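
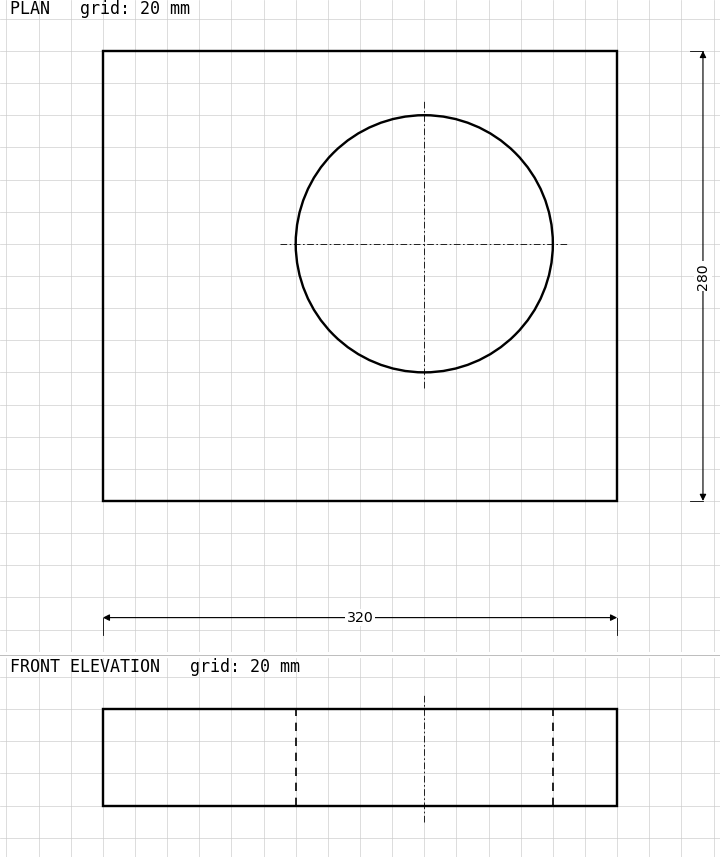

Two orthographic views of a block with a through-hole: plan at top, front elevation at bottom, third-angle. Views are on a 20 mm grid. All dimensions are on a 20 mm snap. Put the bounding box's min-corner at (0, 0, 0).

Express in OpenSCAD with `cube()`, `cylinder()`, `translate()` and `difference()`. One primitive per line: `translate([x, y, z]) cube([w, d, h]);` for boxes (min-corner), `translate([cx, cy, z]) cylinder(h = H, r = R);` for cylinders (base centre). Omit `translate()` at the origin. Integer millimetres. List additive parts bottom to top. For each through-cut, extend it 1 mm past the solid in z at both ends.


difference() {
  cube([320, 280, 60]);
  translate([200, 160, -1]) cylinder(h = 62, r = 80);
}


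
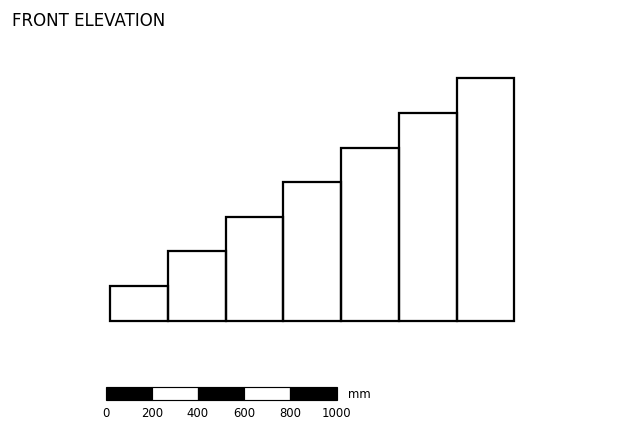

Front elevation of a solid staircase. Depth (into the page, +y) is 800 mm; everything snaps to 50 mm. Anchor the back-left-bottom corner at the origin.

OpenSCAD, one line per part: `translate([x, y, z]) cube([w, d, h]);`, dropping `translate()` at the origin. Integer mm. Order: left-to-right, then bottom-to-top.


cube([250, 800, 150]);
translate([250, 0, 0]) cube([250, 800, 300]);
translate([500, 0, 0]) cube([250, 800, 450]);
translate([750, 0, 0]) cube([250, 800, 600]);
translate([1000, 0, 0]) cube([250, 800, 750]);
translate([1250, 0, 0]) cube([250, 800, 900]);
translate([1500, 0, 0]) cube([250, 800, 1050]);


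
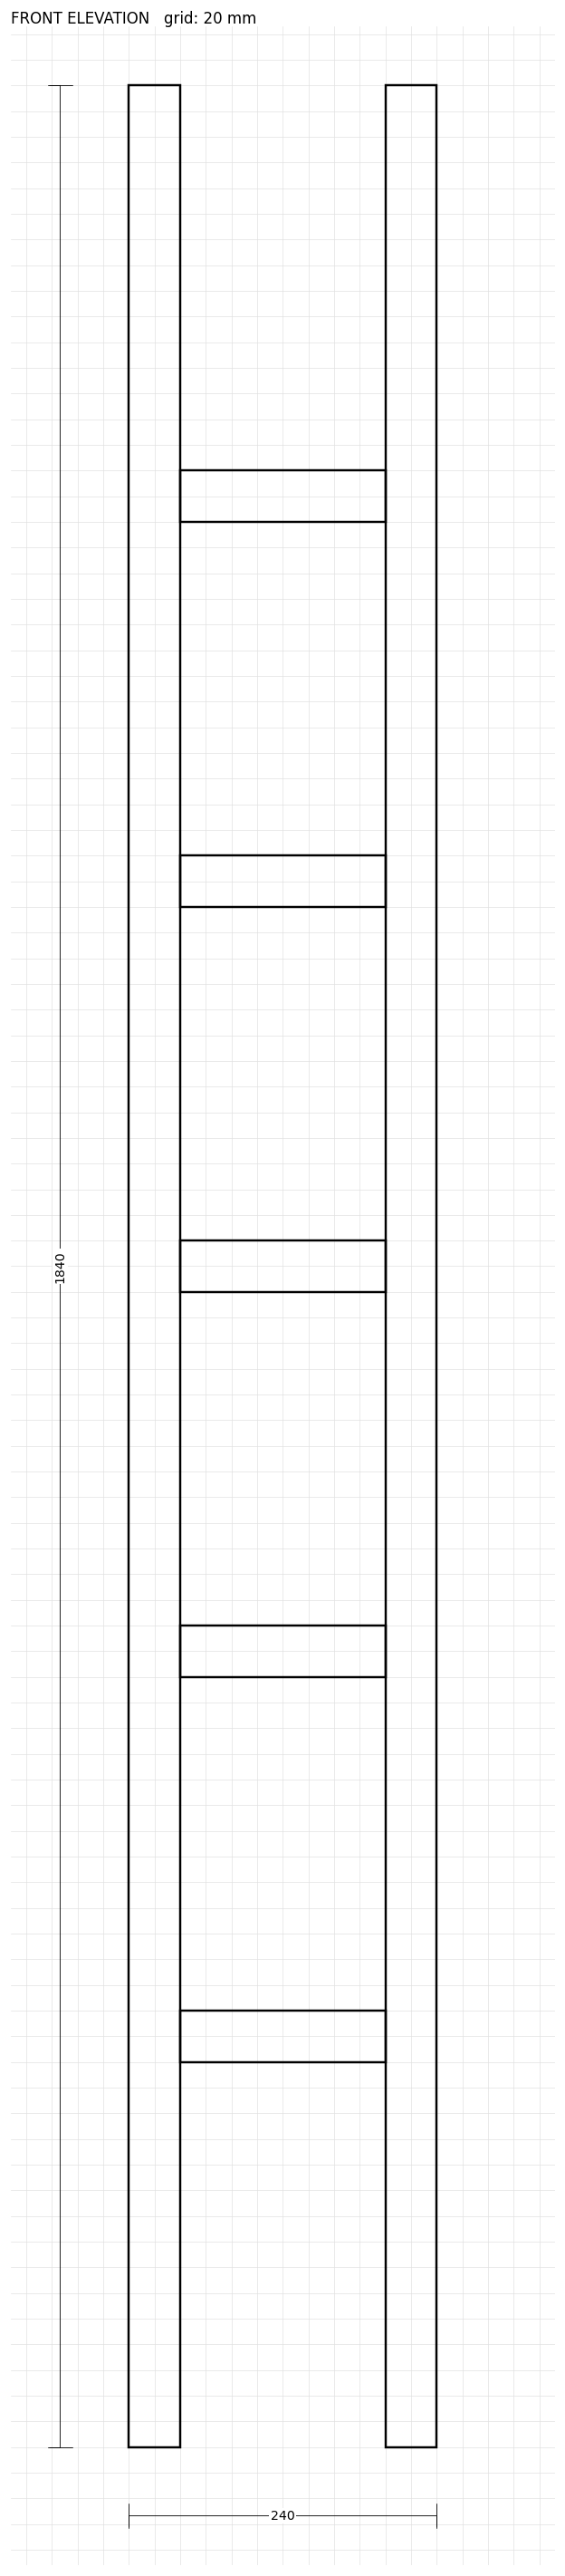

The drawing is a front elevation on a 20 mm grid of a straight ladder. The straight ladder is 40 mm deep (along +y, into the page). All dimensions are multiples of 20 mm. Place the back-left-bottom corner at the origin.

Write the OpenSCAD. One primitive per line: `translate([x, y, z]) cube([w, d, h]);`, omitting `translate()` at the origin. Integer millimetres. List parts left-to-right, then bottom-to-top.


cube([40, 40, 1840]);
translate([40, 0, 300]) cube([160, 40, 40]);
translate([40, 0, 600]) cube([160, 40, 40]);
translate([40, 0, 900]) cube([160, 40, 40]);
translate([40, 0, 1200]) cube([160, 40, 40]);
translate([40, 0, 1500]) cube([160, 40, 40]);
translate([200, 0, 0]) cube([40, 40, 1840]);


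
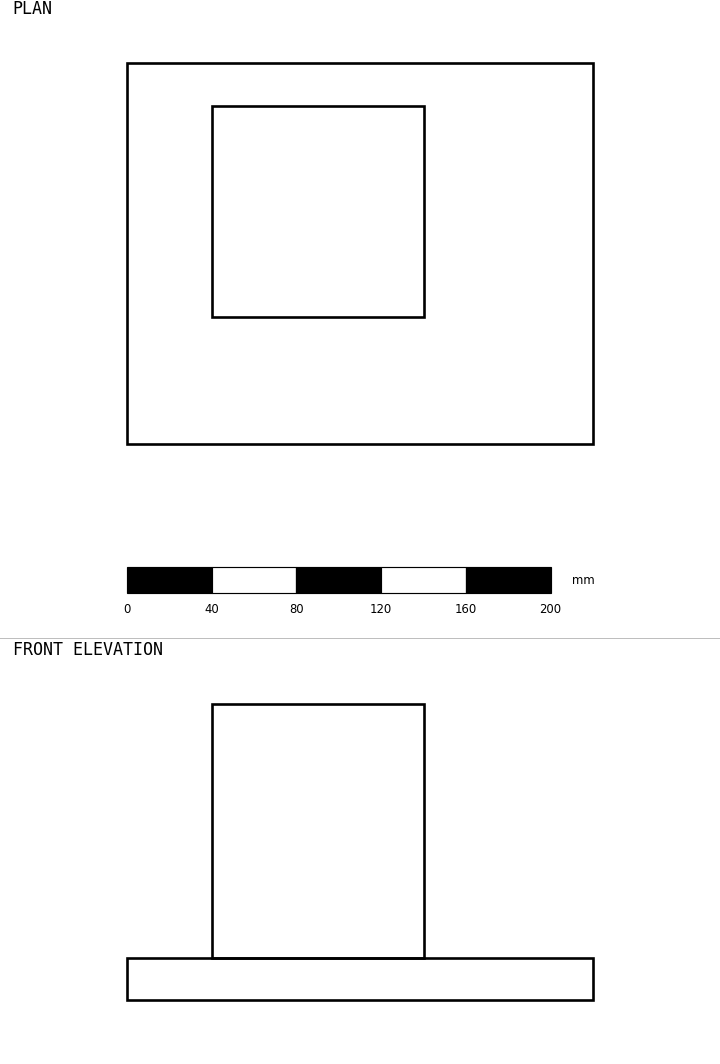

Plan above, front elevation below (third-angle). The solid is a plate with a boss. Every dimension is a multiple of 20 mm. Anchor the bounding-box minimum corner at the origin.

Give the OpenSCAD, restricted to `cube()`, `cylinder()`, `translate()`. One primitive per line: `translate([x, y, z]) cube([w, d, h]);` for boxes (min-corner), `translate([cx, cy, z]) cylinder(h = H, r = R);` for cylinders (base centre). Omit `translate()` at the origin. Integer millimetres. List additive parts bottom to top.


cube([220, 180, 20]);
translate([40, 60, 20]) cube([100, 100, 120]);


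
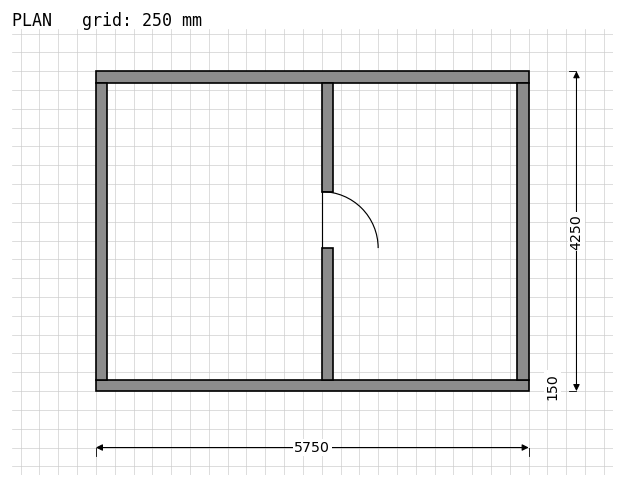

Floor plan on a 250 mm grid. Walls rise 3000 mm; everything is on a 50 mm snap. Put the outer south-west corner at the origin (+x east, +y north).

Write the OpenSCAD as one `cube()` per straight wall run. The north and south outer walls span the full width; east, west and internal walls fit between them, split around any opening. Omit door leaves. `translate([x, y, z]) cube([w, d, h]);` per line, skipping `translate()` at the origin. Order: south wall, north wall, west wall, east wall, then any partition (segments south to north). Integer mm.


cube([5750, 150, 3000]);
translate([0, 4100, 0]) cube([5750, 150, 3000]);
translate([0, 150, 0]) cube([150, 3950, 3000]);
translate([5600, 150, 0]) cube([150, 3950, 3000]);
translate([3000, 150, 0]) cube([150, 1750, 3000]);
translate([3000, 2650, 0]) cube([150, 1450, 3000]);


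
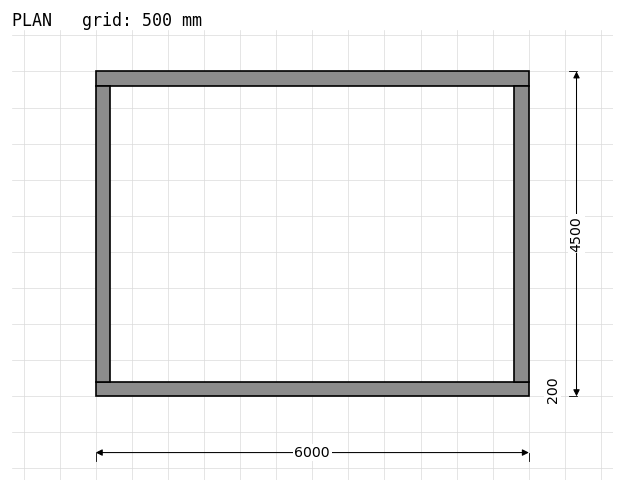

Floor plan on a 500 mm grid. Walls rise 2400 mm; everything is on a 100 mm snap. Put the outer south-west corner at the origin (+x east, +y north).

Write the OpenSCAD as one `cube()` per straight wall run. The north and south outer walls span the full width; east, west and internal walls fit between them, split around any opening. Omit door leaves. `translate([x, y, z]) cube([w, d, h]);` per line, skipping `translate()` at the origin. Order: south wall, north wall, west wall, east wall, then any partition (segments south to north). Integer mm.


cube([6000, 200, 2400]);
translate([0, 4300, 0]) cube([6000, 200, 2400]);
translate([0, 200, 0]) cube([200, 4100, 2400]);
translate([5800, 200, 0]) cube([200, 4100, 2400]);


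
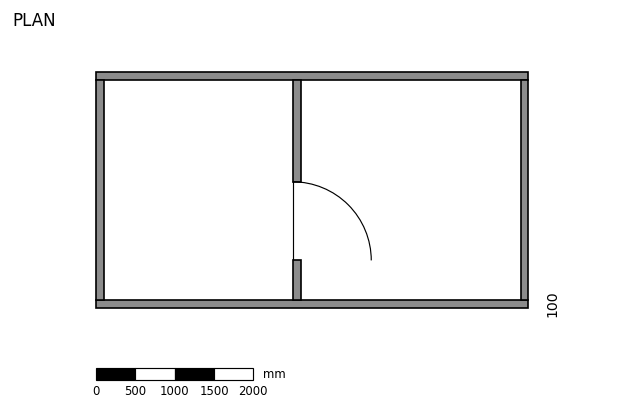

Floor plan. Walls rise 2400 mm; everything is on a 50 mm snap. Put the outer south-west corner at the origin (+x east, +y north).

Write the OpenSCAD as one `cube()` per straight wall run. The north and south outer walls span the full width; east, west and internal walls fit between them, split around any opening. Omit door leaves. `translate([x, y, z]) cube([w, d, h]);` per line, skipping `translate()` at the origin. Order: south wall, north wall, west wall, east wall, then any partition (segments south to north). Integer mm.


cube([5500, 100, 2400]);
translate([0, 2900, 0]) cube([5500, 100, 2400]);
translate([0, 100, 0]) cube([100, 2800, 2400]);
translate([5400, 100, 0]) cube([100, 2800, 2400]);
translate([2500, 100, 0]) cube([100, 500, 2400]);
translate([2500, 1600, 0]) cube([100, 1300, 2400]);


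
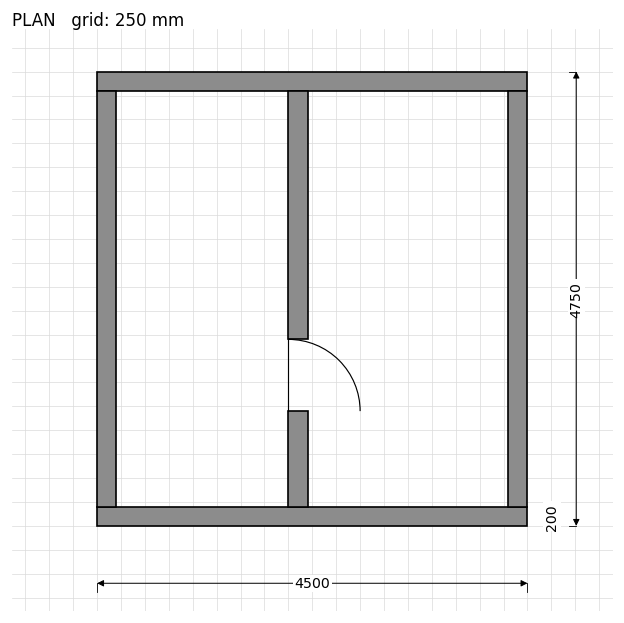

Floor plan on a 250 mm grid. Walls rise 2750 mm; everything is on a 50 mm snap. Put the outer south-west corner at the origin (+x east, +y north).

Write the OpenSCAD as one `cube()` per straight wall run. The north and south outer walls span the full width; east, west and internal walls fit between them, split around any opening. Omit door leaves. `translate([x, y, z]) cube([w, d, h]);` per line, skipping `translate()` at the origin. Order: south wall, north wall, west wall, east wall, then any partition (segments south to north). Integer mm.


cube([4500, 200, 2750]);
translate([0, 4550, 0]) cube([4500, 200, 2750]);
translate([0, 200, 0]) cube([200, 4350, 2750]);
translate([4300, 200, 0]) cube([200, 4350, 2750]);
translate([2000, 200, 0]) cube([200, 1000, 2750]);
translate([2000, 1950, 0]) cube([200, 2600, 2750]);


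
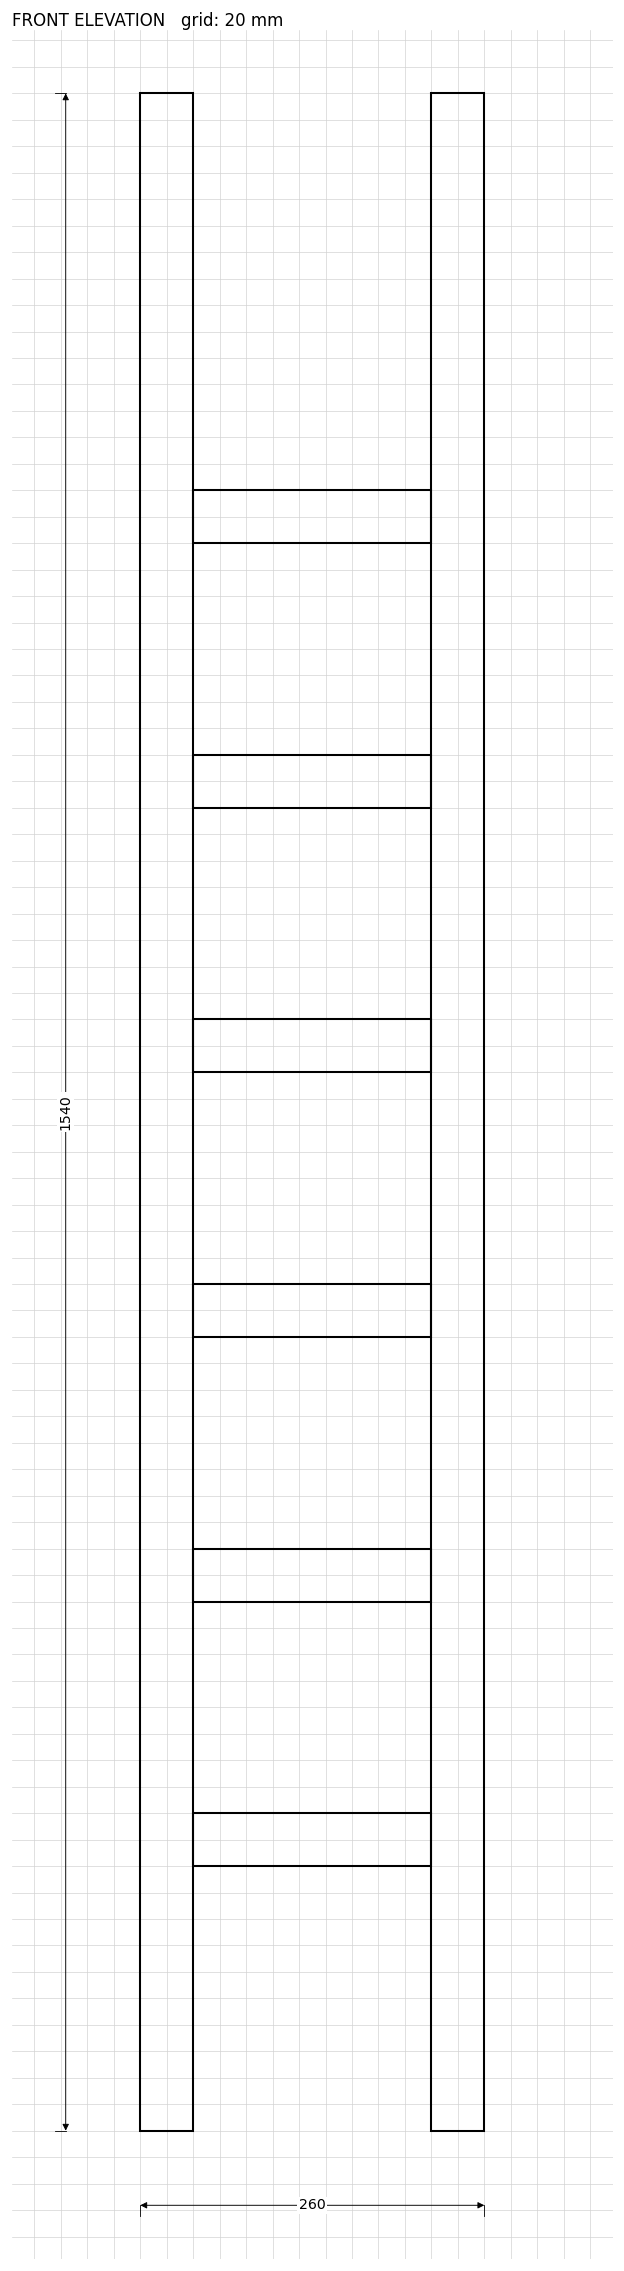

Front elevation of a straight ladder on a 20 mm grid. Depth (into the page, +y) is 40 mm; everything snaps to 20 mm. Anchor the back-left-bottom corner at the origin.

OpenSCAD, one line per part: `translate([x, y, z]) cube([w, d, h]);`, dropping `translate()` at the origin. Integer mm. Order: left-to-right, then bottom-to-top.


cube([40, 40, 1540]);
translate([40, 0, 200]) cube([180, 40, 40]);
translate([40, 0, 400]) cube([180, 40, 40]);
translate([40, 0, 600]) cube([180, 40, 40]);
translate([40, 0, 800]) cube([180, 40, 40]);
translate([40, 0, 1000]) cube([180, 40, 40]);
translate([40, 0, 1200]) cube([180, 40, 40]);
translate([220, 0, 0]) cube([40, 40, 1540]);


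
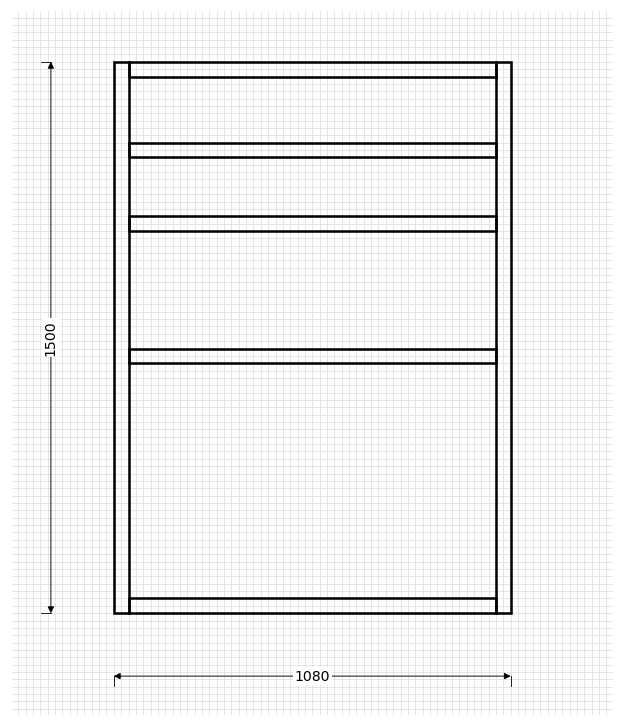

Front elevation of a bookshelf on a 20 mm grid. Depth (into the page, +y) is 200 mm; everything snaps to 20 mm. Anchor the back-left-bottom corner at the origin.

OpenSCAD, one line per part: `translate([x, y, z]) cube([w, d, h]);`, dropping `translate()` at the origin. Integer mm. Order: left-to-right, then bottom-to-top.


cube([40, 200, 1500]);
translate([40, 0, 0]) cube([1000, 200, 40]);
translate([40, 0, 680]) cube([1000, 200, 40]);
translate([40, 0, 1040]) cube([1000, 200, 40]);
translate([40, 0, 1240]) cube([1000, 200, 40]);
translate([40, 0, 1460]) cube([1000, 200, 40]);
translate([1040, 0, 0]) cube([40, 200, 1500]);


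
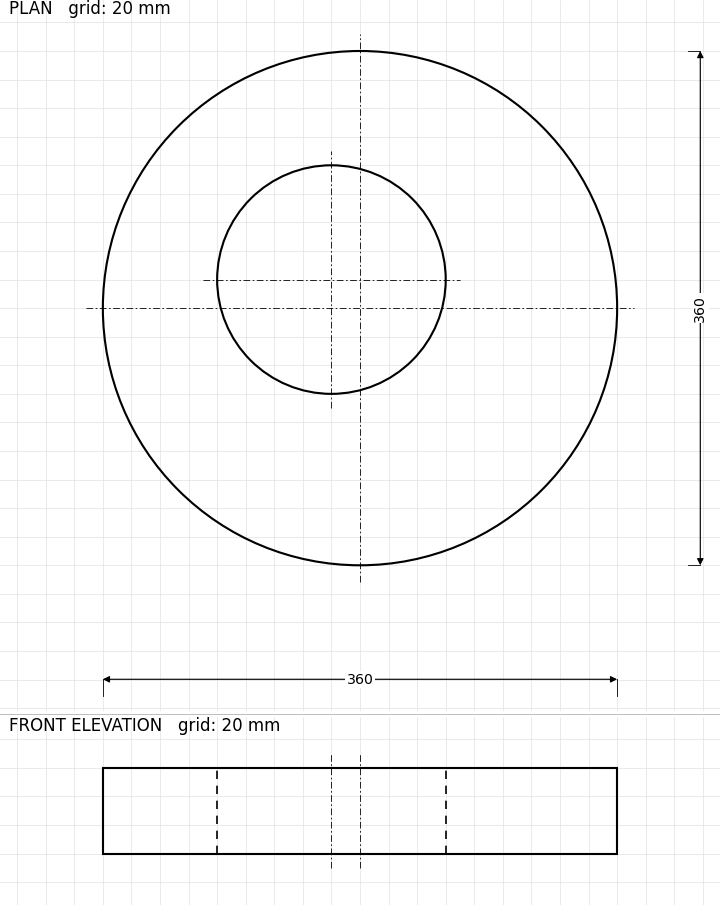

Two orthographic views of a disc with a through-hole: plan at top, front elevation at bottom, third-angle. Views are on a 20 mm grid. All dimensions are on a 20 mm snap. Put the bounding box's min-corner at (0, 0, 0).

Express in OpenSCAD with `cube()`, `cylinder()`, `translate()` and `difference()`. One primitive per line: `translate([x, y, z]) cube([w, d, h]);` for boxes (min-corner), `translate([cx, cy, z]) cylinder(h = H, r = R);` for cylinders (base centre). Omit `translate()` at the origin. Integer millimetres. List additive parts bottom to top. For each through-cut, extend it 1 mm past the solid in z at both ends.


difference() {
  translate([180, 180, 0]) cylinder(h = 60, r = 180);
  translate([160, 200, -1]) cylinder(h = 62, r = 80);
}


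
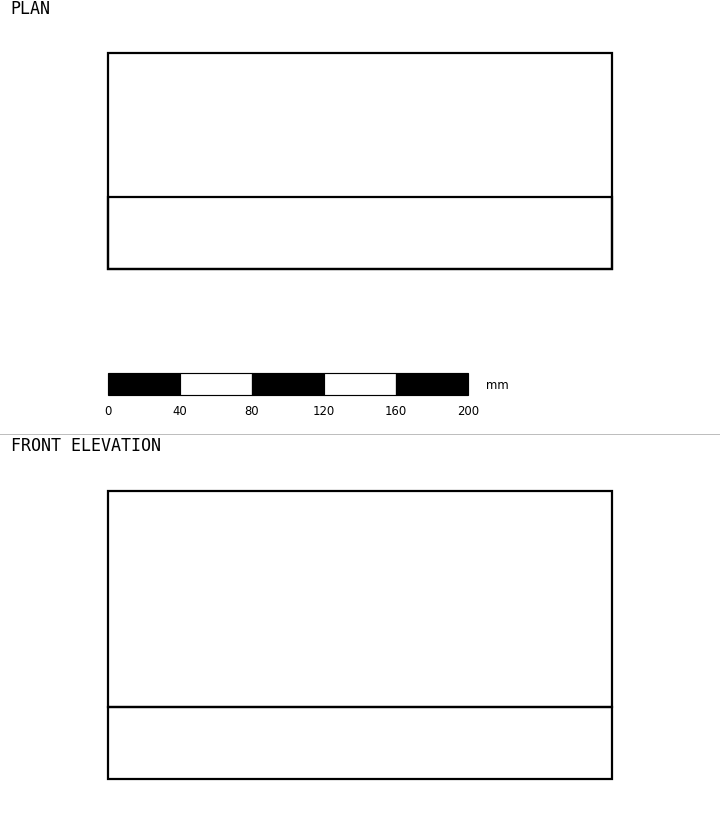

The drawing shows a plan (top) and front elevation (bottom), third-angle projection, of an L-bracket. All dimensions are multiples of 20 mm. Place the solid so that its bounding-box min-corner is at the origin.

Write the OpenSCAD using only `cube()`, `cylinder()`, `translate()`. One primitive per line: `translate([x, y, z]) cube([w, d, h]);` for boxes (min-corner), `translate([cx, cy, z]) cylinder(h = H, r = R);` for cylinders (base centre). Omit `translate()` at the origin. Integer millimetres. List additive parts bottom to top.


cube([280, 120, 40]);
translate([0, 0, 40]) cube([280, 40, 120]);


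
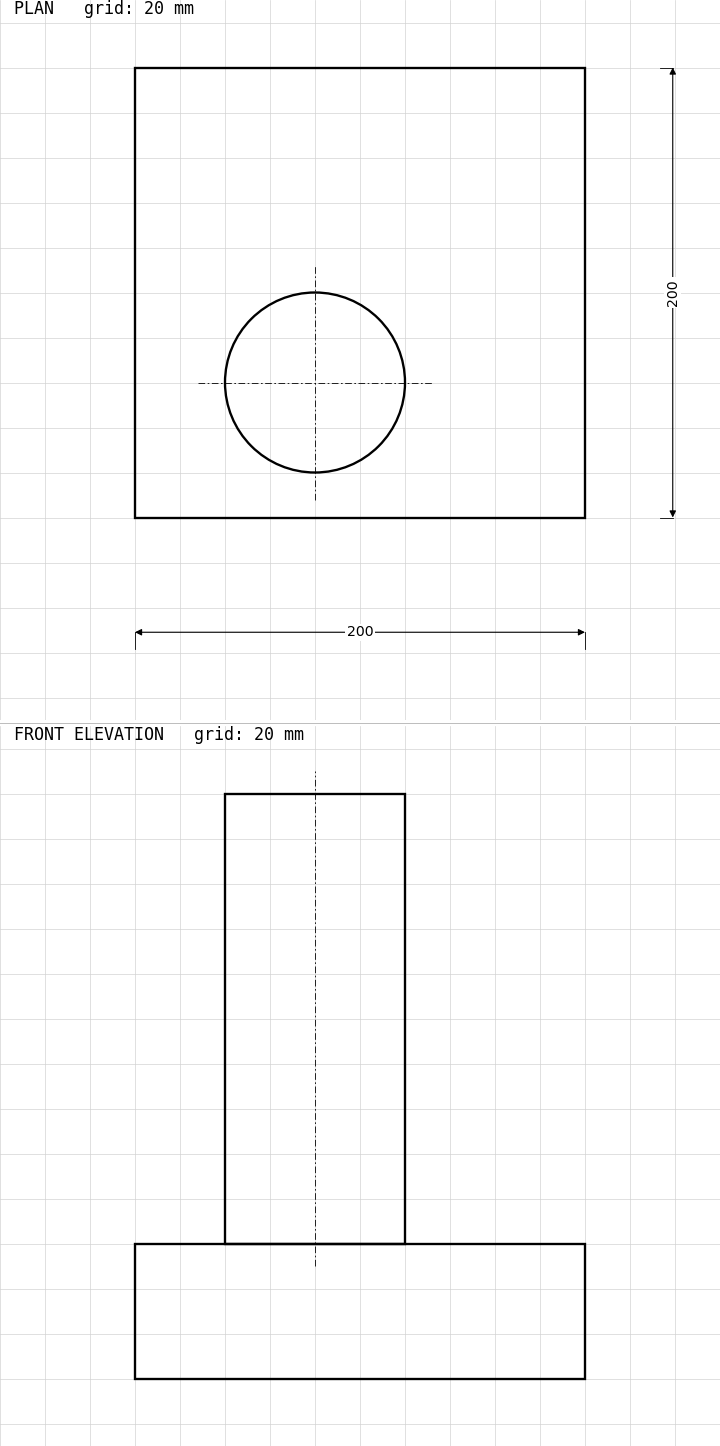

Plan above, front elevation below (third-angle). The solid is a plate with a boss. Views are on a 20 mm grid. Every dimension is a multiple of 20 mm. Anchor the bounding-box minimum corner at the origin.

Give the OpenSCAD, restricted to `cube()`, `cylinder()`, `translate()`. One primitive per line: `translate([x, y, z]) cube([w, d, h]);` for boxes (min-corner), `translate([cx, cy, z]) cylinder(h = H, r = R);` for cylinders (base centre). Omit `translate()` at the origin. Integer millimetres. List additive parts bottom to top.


cube([200, 200, 60]);
translate([80, 60, 60]) cylinder(h = 200, r = 40);


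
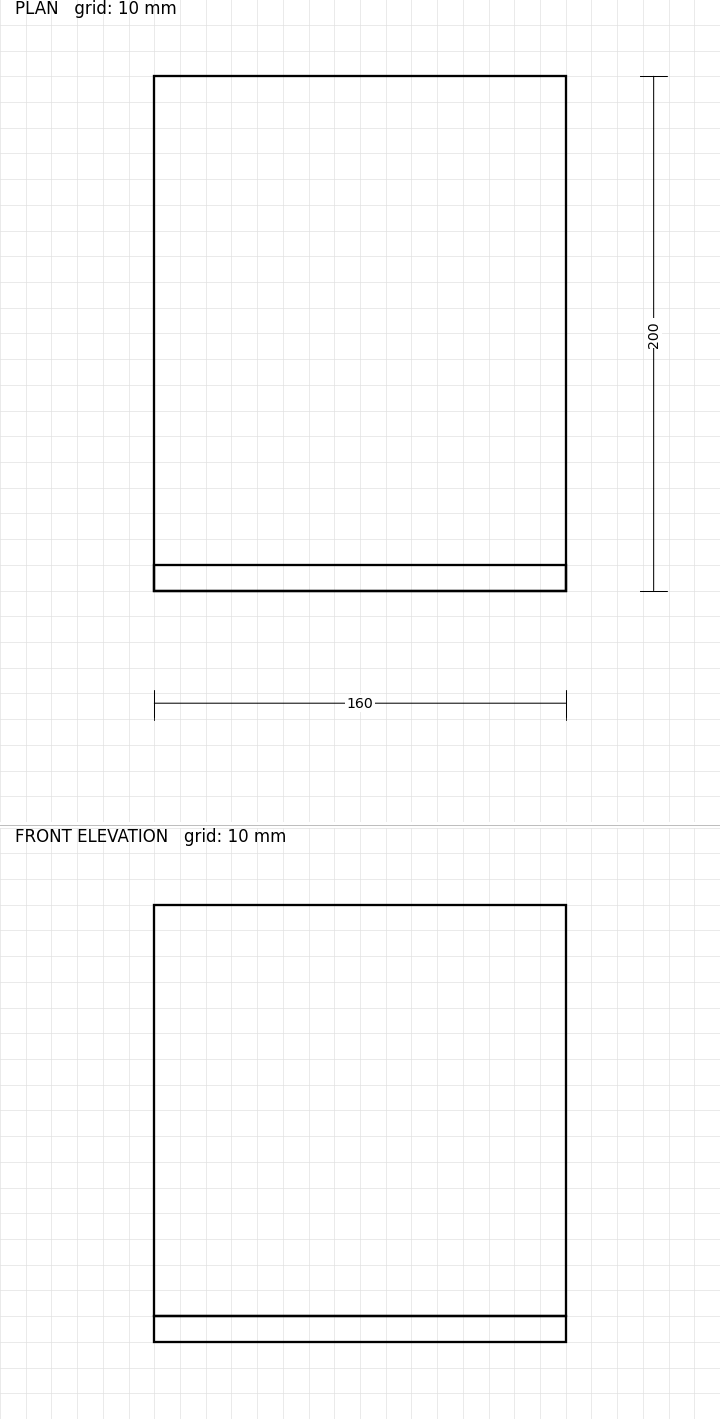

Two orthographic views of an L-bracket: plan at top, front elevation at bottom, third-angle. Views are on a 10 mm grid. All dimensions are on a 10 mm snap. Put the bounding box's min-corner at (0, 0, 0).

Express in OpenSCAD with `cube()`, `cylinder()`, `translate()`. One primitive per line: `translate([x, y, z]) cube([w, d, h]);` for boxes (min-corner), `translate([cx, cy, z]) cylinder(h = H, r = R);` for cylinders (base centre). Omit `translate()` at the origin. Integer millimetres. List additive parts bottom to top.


cube([160, 200, 10]);
translate([0, 0, 10]) cube([160, 10, 160]);


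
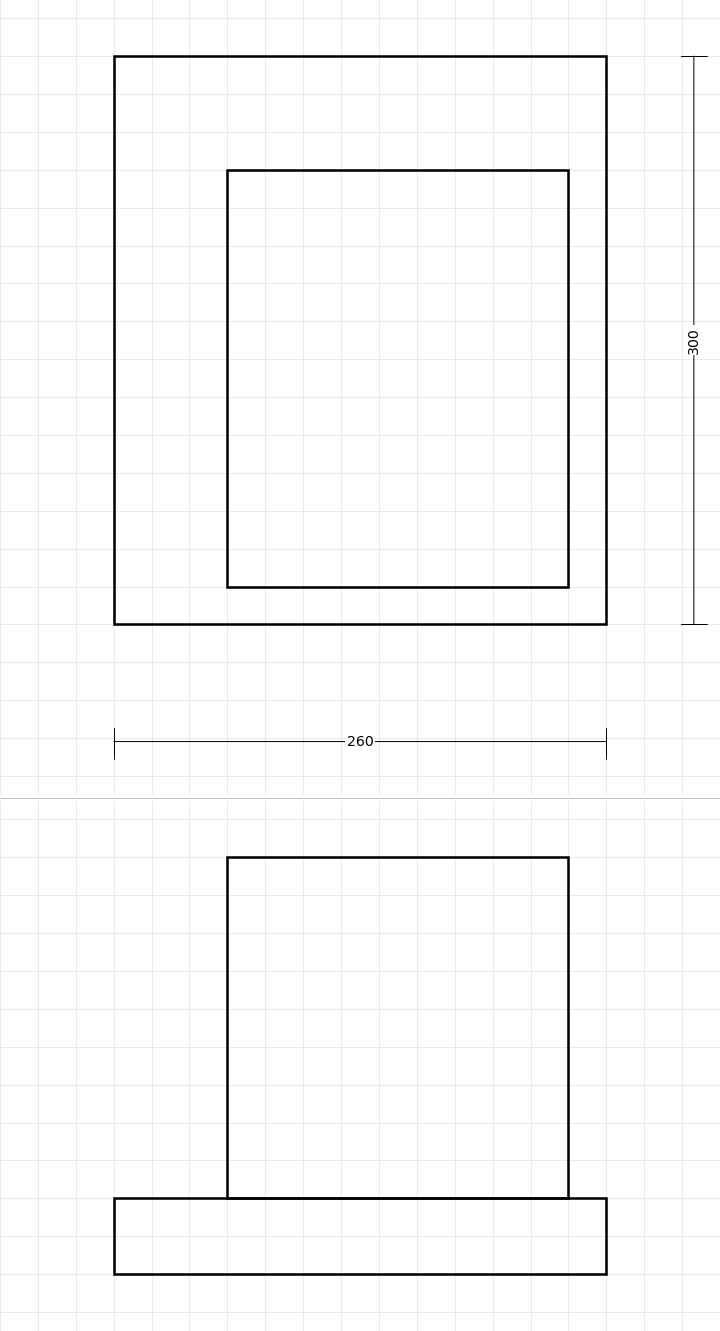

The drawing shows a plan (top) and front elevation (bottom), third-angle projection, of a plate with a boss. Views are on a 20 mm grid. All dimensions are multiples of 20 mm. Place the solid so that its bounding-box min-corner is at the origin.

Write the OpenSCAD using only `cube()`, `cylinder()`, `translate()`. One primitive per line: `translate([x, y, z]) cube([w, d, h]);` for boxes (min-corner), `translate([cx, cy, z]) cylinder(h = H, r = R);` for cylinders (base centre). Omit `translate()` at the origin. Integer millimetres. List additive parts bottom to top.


cube([260, 300, 40]);
translate([60, 20, 40]) cube([180, 220, 180]);


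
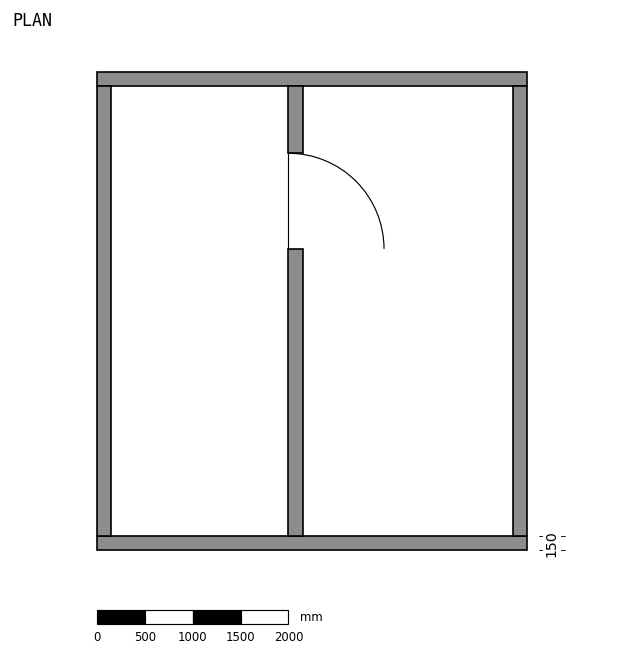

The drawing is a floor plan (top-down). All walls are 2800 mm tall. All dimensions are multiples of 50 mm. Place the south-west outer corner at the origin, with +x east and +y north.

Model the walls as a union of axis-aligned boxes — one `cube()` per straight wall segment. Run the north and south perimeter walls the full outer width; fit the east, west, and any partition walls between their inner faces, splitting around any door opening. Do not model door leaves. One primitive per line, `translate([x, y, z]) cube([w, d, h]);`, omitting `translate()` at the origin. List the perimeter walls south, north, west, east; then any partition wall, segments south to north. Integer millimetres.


cube([4500, 150, 2800]);
translate([0, 4850, 0]) cube([4500, 150, 2800]);
translate([0, 150, 0]) cube([150, 4700, 2800]);
translate([4350, 150, 0]) cube([150, 4700, 2800]);
translate([2000, 150, 0]) cube([150, 3000, 2800]);
translate([2000, 4150, 0]) cube([150, 700, 2800]);


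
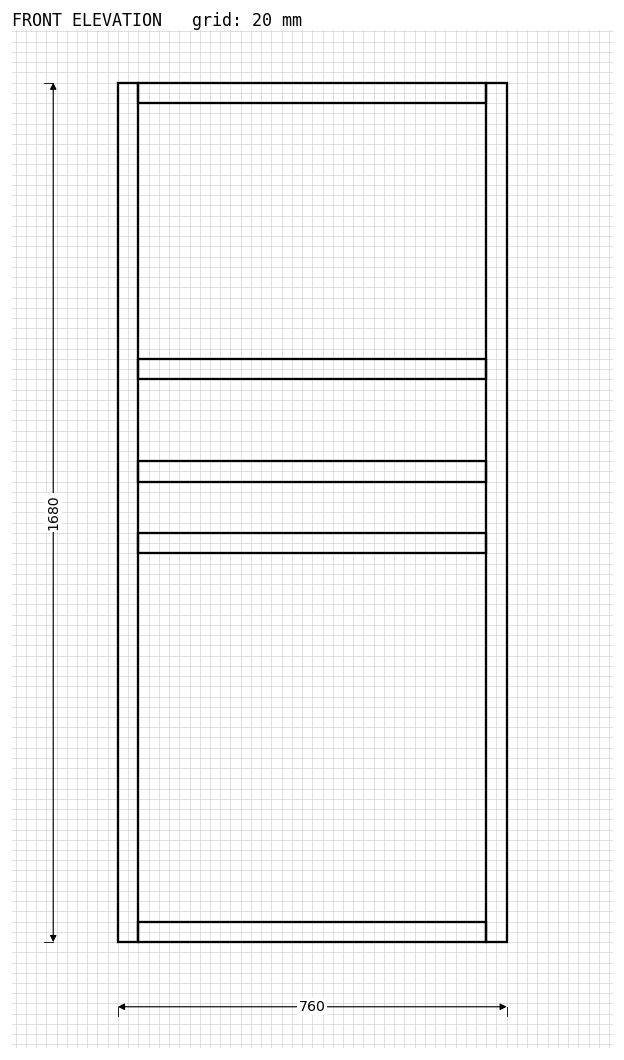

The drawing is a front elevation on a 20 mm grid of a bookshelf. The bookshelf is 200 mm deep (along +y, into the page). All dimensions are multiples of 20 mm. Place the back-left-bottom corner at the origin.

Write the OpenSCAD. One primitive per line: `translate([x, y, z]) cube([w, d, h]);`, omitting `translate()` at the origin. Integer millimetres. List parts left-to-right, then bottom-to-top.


cube([40, 200, 1680]);
translate([40, 0, 0]) cube([680, 200, 40]);
translate([40, 0, 760]) cube([680, 200, 40]);
translate([40, 0, 900]) cube([680, 200, 40]);
translate([40, 0, 1100]) cube([680, 200, 40]);
translate([40, 0, 1640]) cube([680, 200, 40]);
translate([720, 0, 0]) cube([40, 200, 1680]);


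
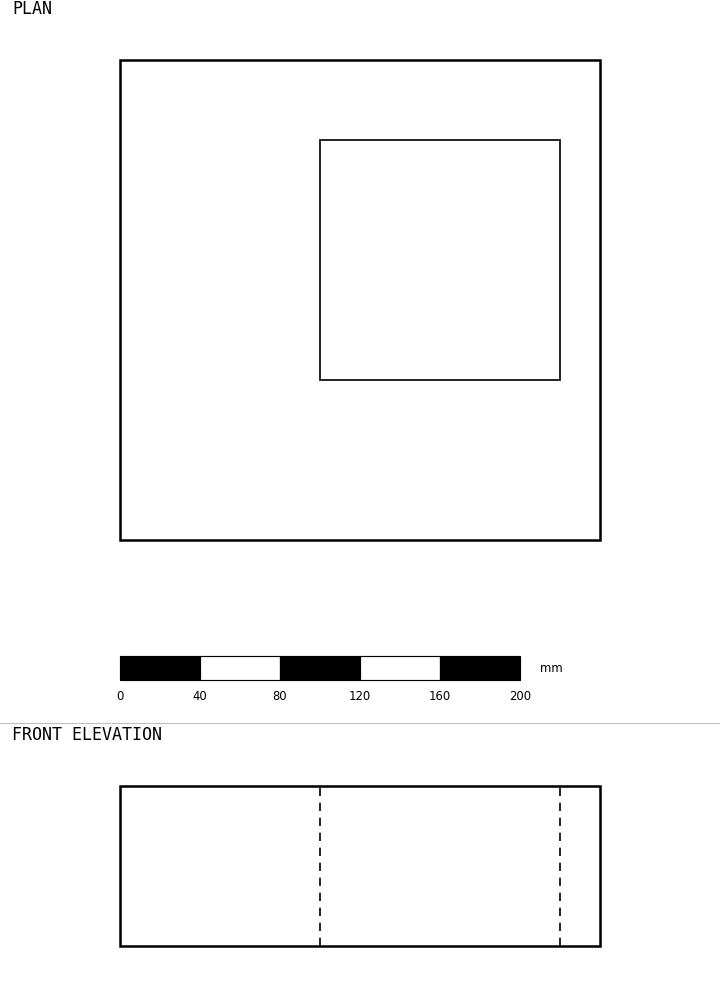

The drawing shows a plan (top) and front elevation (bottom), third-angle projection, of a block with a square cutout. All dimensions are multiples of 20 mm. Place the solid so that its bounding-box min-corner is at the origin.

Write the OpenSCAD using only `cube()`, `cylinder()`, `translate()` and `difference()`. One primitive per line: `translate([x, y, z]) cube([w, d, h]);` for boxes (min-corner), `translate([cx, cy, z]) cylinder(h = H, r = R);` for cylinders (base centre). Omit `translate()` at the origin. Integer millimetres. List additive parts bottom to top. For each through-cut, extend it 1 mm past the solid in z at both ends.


difference() {
  cube([240, 240, 80]);
  translate([100, 80, -1]) cube([120, 120, 82]);
}


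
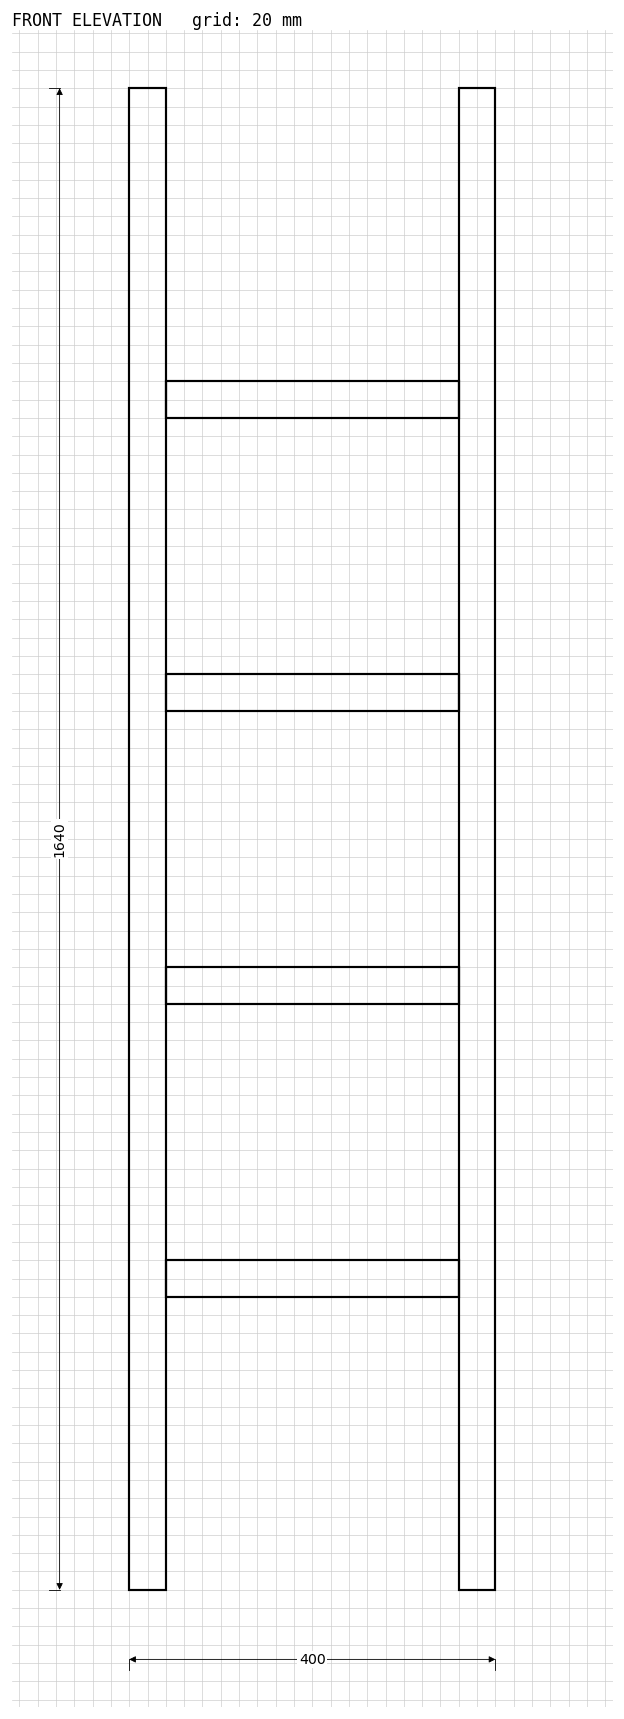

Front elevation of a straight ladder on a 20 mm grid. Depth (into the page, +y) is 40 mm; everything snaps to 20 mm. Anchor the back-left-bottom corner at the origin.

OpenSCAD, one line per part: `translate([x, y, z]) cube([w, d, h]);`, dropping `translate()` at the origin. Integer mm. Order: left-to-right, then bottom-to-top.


cube([40, 40, 1640]);
translate([40, 0, 320]) cube([320, 40, 40]);
translate([40, 0, 640]) cube([320, 40, 40]);
translate([40, 0, 960]) cube([320, 40, 40]);
translate([40, 0, 1280]) cube([320, 40, 40]);
translate([360, 0, 0]) cube([40, 40, 1640]);


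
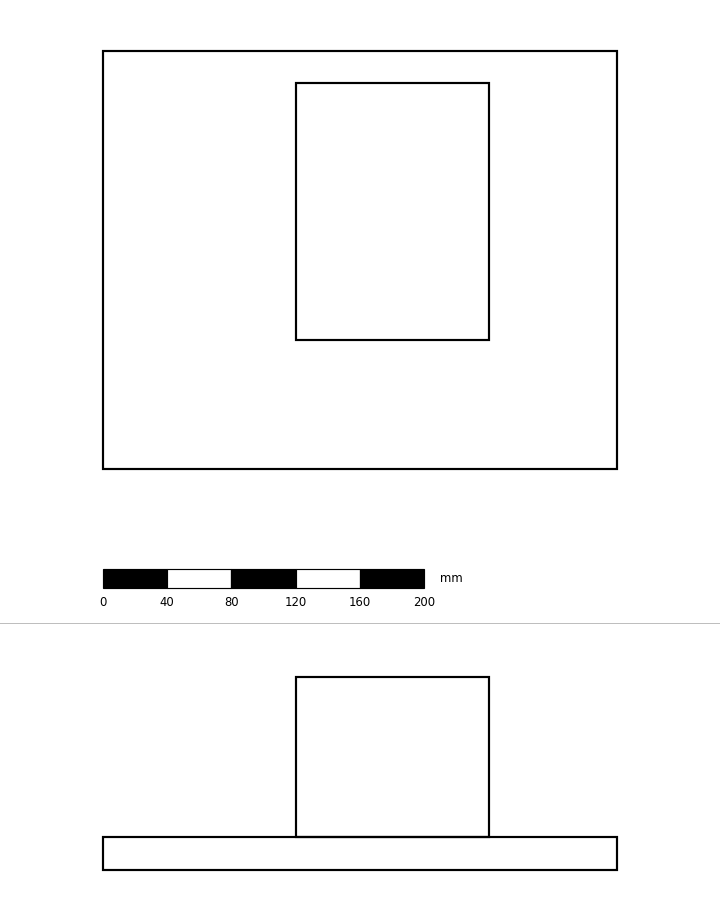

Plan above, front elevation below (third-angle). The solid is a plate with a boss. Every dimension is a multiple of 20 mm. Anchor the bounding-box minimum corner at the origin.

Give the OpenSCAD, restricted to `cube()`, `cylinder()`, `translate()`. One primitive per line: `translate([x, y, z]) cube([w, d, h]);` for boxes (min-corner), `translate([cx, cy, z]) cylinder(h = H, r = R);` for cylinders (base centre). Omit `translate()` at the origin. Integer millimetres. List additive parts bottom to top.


cube([320, 260, 20]);
translate([120, 80, 20]) cube([120, 160, 100]);


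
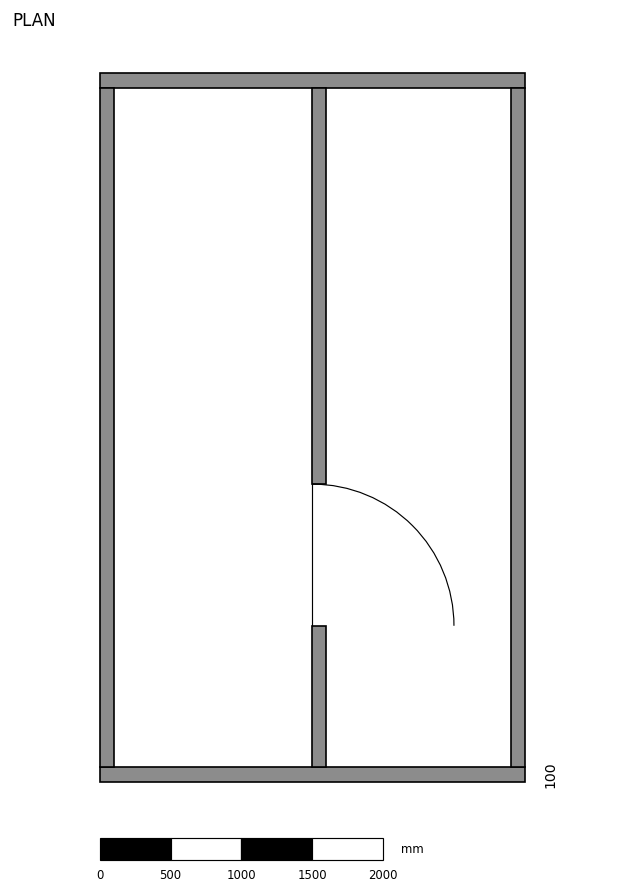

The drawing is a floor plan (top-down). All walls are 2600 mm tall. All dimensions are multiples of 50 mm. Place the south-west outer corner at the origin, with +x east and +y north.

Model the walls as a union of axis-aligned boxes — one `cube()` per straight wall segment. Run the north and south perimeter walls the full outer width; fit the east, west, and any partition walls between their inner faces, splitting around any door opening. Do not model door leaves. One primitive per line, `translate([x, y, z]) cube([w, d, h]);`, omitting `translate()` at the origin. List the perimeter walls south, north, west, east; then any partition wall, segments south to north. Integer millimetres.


cube([3000, 100, 2600]);
translate([0, 4900, 0]) cube([3000, 100, 2600]);
translate([0, 100, 0]) cube([100, 4800, 2600]);
translate([2900, 100, 0]) cube([100, 4800, 2600]);
translate([1500, 100, 0]) cube([100, 1000, 2600]);
translate([1500, 2100, 0]) cube([100, 2800, 2600]);


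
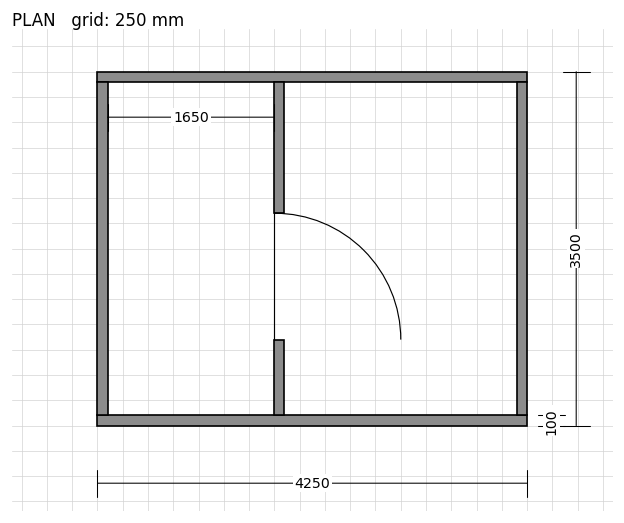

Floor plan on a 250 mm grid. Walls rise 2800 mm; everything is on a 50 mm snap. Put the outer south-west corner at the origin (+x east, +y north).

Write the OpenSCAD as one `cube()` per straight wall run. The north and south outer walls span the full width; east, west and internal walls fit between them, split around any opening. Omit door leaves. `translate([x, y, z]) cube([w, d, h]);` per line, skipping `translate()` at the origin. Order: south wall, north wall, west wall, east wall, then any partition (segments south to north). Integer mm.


cube([4250, 100, 2800]);
translate([0, 3400, 0]) cube([4250, 100, 2800]);
translate([0, 100, 0]) cube([100, 3300, 2800]);
translate([4150, 100, 0]) cube([100, 3300, 2800]);
translate([1750, 100, 0]) cube([100, 750, 2800]);
translate([1750, 2100, 0]) cube([100, 1300, 2800]);


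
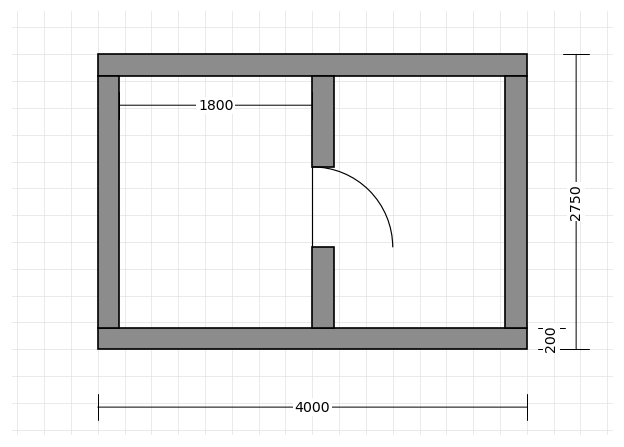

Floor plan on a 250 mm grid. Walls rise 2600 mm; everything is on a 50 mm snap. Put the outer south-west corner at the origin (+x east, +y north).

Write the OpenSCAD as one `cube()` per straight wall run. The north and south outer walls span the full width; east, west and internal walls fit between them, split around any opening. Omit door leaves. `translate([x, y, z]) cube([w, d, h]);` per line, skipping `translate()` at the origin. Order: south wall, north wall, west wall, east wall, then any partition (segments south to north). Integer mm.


cube([4000, 200, 2600]);
translate([0, 2550, 0]) cube([4000, 200, 2600]);
translate([0, 200, 0]) cube([200, 2350, 2600]);
translate([3800, 200, 0]) cube([200, 2350, 2600]);
translate([2000, 200, 0]) cube([200, 750, 2600]);
translate([2000, 1700, 0]) cube([200, 850, 2600]);


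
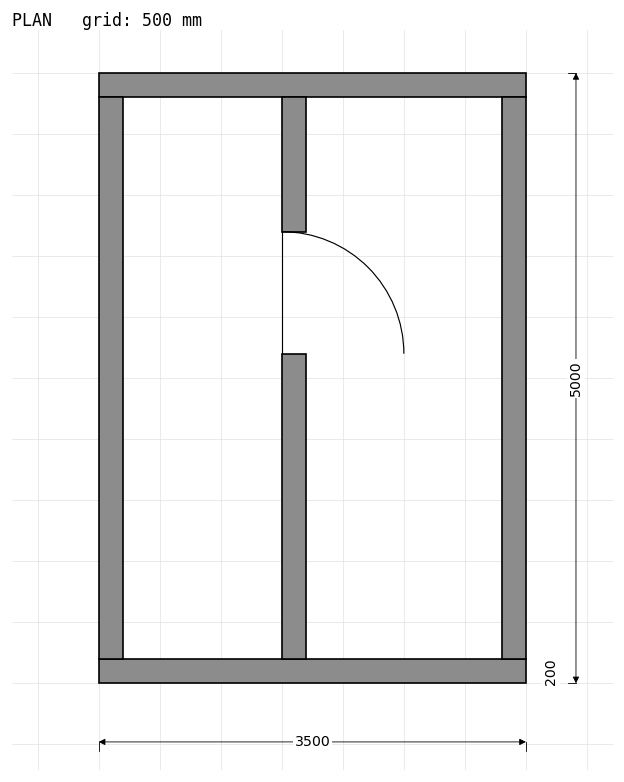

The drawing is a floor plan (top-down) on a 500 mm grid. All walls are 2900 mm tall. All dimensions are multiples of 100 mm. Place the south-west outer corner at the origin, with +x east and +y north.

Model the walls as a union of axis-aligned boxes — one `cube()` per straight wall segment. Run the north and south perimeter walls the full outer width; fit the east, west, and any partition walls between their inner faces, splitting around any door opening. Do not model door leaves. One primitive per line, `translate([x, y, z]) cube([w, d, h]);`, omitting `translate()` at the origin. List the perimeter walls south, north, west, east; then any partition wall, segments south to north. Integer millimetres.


cube([3500, 200, 2900]);
translate([0, 4800, 0]) cube([3500, 200, 2900]);
translate([0, 200, 0]) cube([200, 4600, 2900]);
translate([3300, 200, 0]) cube([200, 4600, 2900]);
translate([1500, 200, 0]) cube([200, 2500, 2900]);
translate([1500, 3700, 0]) cube([200, 1100, 2900]);


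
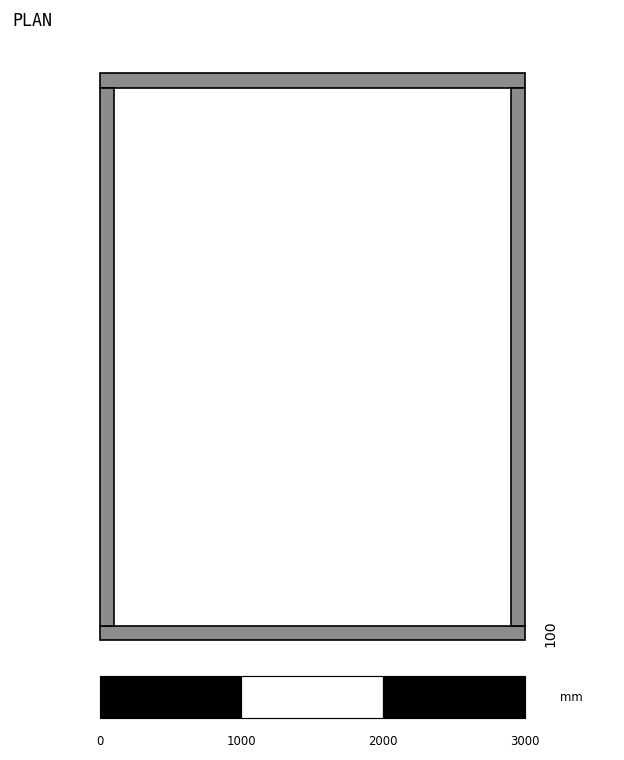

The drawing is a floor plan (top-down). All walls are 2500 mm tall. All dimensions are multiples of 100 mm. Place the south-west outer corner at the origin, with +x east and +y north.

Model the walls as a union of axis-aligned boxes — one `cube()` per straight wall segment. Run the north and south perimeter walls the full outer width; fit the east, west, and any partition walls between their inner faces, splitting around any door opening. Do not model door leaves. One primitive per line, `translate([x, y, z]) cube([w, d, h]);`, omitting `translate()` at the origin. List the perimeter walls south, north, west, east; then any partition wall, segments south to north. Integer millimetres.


cube([3000, 100, 2500]);
translate([0, 3900, 0]) cube([3000, 100, 2500]);
translate([0, 100, 0]) cube([100, 3800, 2500]);
translate([2900, 100, 0]) cube([100, 3800, 2500]);


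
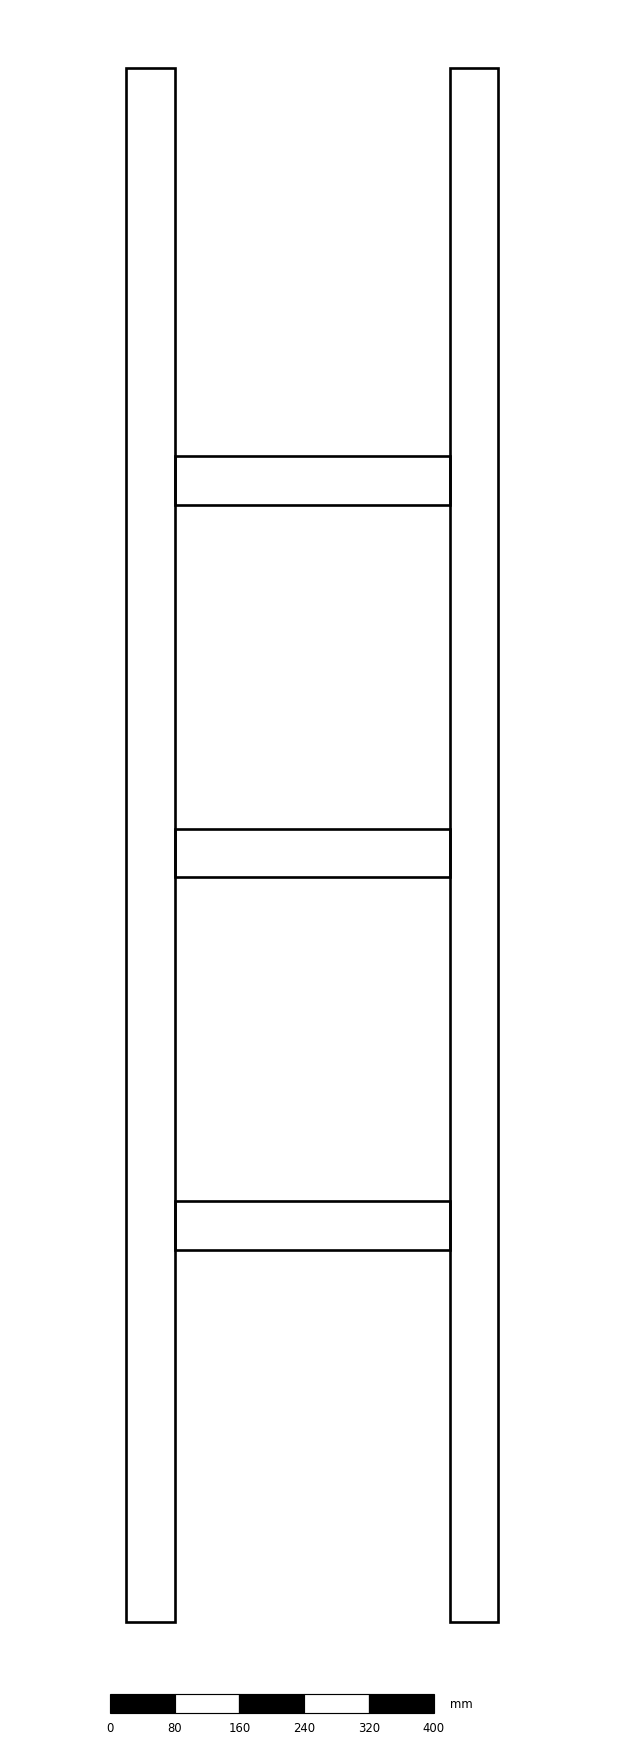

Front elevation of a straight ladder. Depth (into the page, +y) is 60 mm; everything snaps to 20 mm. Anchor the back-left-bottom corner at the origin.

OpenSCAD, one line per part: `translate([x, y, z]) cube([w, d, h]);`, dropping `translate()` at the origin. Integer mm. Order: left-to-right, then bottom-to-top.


cube([60, 60, 1920]);
translate([60, 0, 460]) cube([340, 60, 60]);
translate([60, 0, 920]) cube([340, 60, 60]);
translate([60, 0, 1380]) cube([340, 60, 60]);
translate([400, 0, 0]) cube([60, 60, 1920]);


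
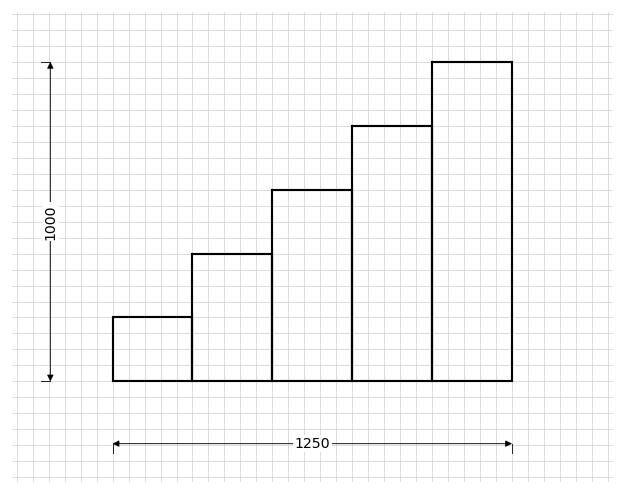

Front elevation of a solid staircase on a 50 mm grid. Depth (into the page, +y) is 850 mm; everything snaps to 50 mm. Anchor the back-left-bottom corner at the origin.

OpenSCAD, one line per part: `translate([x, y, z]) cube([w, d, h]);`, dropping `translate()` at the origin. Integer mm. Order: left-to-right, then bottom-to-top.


cube([250, 850, 200]);
translate([250, 0, 0]) cube([250, 850, 400]);
translate([500, 0, 0]) cube([250, 850, 600]);
translate([750, 0, 0]) cube([250, 850, 800]);
translate([1000, 0, 0]) cube([250, 850, 1000]);


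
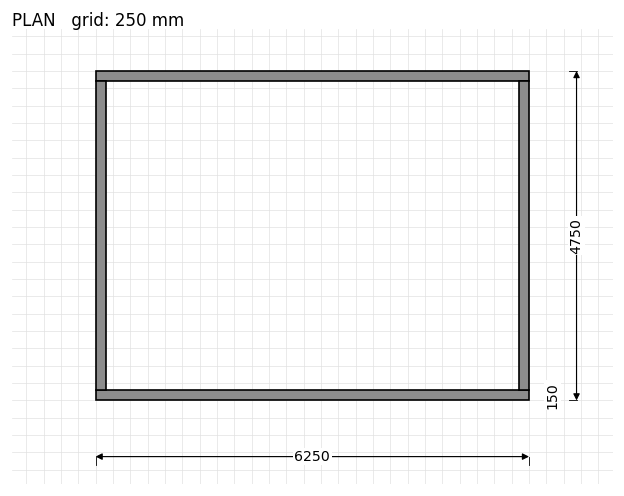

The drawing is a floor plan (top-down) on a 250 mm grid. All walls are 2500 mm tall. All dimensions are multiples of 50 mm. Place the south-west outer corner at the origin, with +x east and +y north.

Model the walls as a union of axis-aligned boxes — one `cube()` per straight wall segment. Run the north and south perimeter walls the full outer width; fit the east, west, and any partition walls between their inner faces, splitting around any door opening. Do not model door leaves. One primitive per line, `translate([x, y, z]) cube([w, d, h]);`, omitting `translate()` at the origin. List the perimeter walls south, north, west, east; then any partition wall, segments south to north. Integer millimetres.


cube([6250, 150, 2500]);
translate([0, 4600, 0]) cube([6250, 150, 2500]);
translate([0, 150, 0]) cube([150, 4450, 2500]);
translate([6100, 150, 0]) cube([150, 4450, 2500]);


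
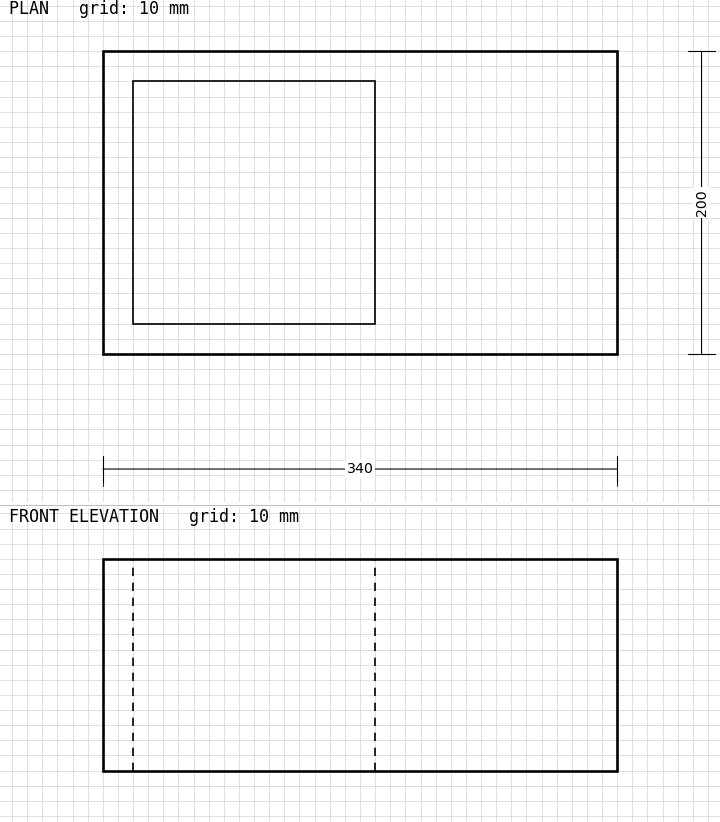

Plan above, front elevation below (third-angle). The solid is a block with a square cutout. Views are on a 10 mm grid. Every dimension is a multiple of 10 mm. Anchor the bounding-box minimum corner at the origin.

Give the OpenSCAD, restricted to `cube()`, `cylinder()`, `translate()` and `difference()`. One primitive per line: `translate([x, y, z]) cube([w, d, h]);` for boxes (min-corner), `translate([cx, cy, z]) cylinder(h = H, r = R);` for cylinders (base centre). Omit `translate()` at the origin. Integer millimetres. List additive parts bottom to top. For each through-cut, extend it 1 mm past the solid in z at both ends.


difference() {
  cube([340, 200, 140]);
  translate([20, 20, -1]) cube([160, 160, 142]);
}


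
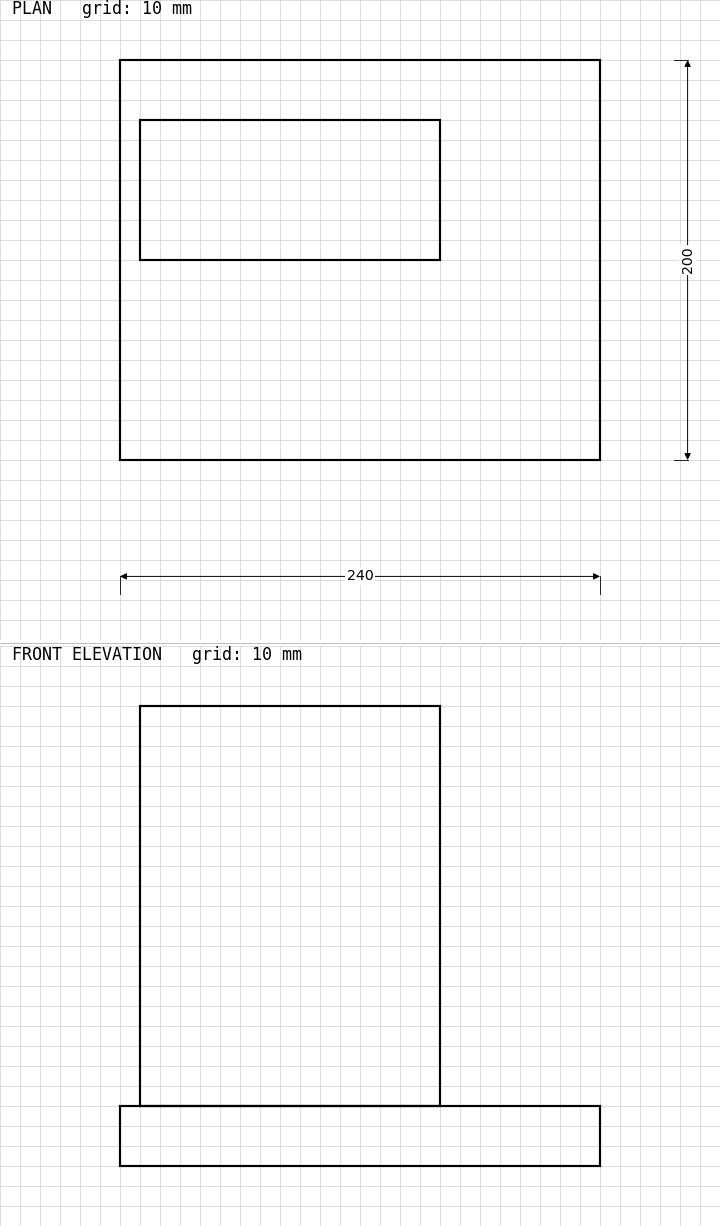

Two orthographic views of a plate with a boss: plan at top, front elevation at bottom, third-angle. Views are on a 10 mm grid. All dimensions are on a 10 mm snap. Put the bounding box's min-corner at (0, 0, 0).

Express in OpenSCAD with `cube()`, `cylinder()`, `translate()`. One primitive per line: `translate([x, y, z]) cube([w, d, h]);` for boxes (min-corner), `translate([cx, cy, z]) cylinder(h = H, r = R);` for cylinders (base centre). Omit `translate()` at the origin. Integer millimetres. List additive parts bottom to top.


cube([240, 200, 30]);
translate([10, 100, 30]) cube([150, 70, 200]);


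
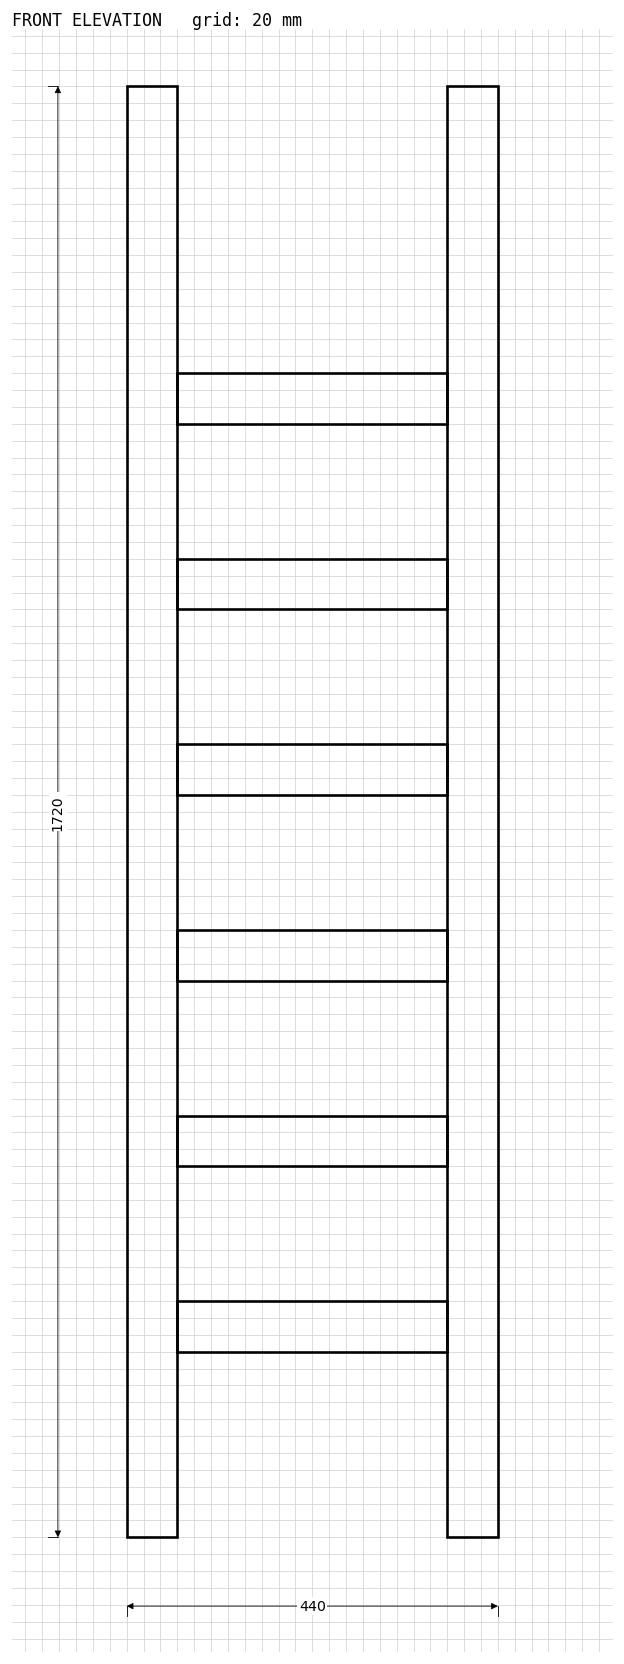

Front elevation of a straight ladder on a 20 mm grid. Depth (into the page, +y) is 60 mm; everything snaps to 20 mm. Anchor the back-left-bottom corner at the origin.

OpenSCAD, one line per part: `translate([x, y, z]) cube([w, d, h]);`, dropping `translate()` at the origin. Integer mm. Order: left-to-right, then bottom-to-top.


cube([60, 60, 1720]);
translate([60, 0, 220]) cube([320, 60, 60]);
translate([60, 0, 440]) cube([320, 60, 60]);
translate([60, 0, 660]) cube([320, 60, 60]);
translate([60, 0, 880]) cube([320, 60, 60]);
translate([60, 0, 1100]) cube([320, 60, 60]);
translate([60, 0, 1320]) cube([320, 60, 60]);
translate([380, 0, 0]) cube([60, 60, 1720]);


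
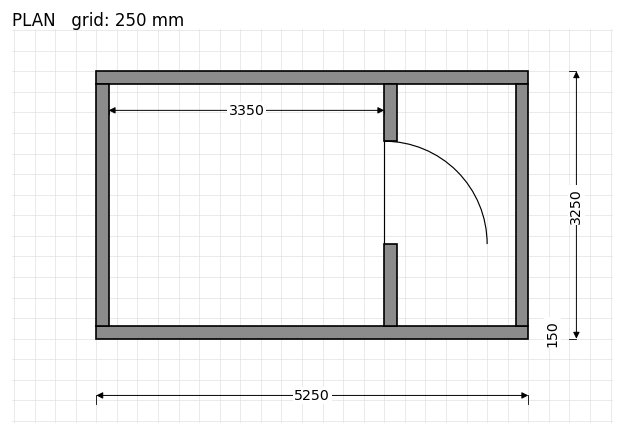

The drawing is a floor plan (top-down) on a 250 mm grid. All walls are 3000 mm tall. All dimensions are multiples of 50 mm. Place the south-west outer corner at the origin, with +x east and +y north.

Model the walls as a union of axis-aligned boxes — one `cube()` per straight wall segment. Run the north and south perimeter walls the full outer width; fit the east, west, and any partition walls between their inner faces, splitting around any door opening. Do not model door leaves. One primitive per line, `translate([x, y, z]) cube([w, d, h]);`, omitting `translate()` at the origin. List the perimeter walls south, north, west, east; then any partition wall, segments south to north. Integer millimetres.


cube([5250, 150, 3000]);
translate([0, 3100, 0]) cube([5250, 150, 3000]);
translate([0, 150, 0]) cube([150, 2950, 3000]);
translate([5100, 150, 0]) cube([150, 2950, 3000]);
translate([3500, 150, 0]) cube([150, 1000, 3000]);
translate([3500, 2400, 0]) cube([150, 700, 3000]);


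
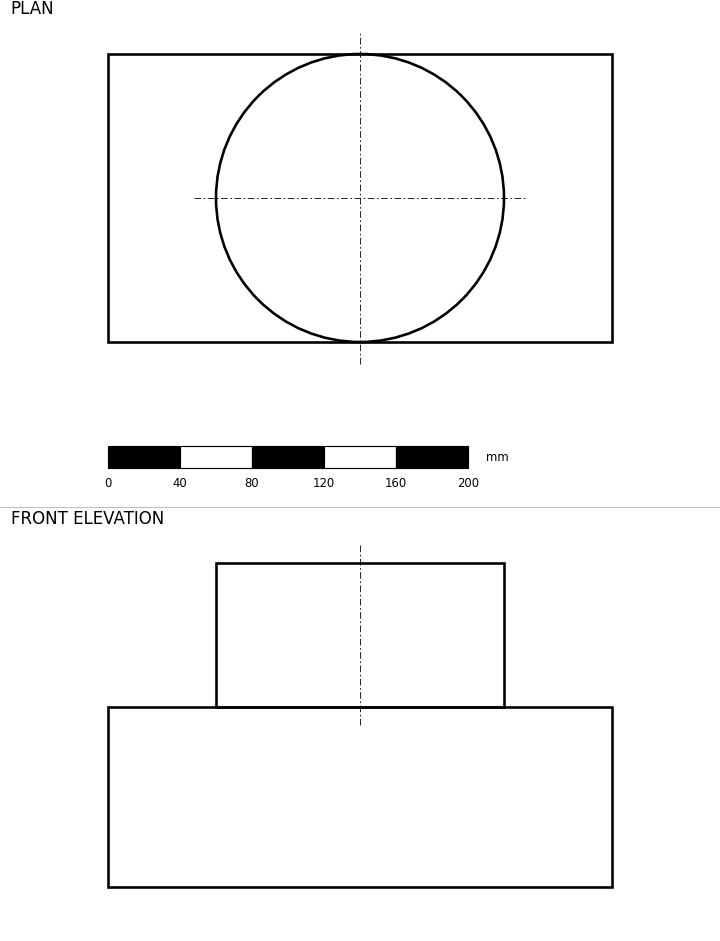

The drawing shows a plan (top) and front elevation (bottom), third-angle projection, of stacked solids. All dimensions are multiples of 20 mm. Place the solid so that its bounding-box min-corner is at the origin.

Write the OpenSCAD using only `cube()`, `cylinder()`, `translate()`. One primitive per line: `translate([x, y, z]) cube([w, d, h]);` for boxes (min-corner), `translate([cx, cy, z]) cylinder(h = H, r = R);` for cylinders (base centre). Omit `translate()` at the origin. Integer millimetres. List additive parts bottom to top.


cube([280, 160, 100]);
translate([140, 80, 100]) cylinder(h = 80, r = 80);


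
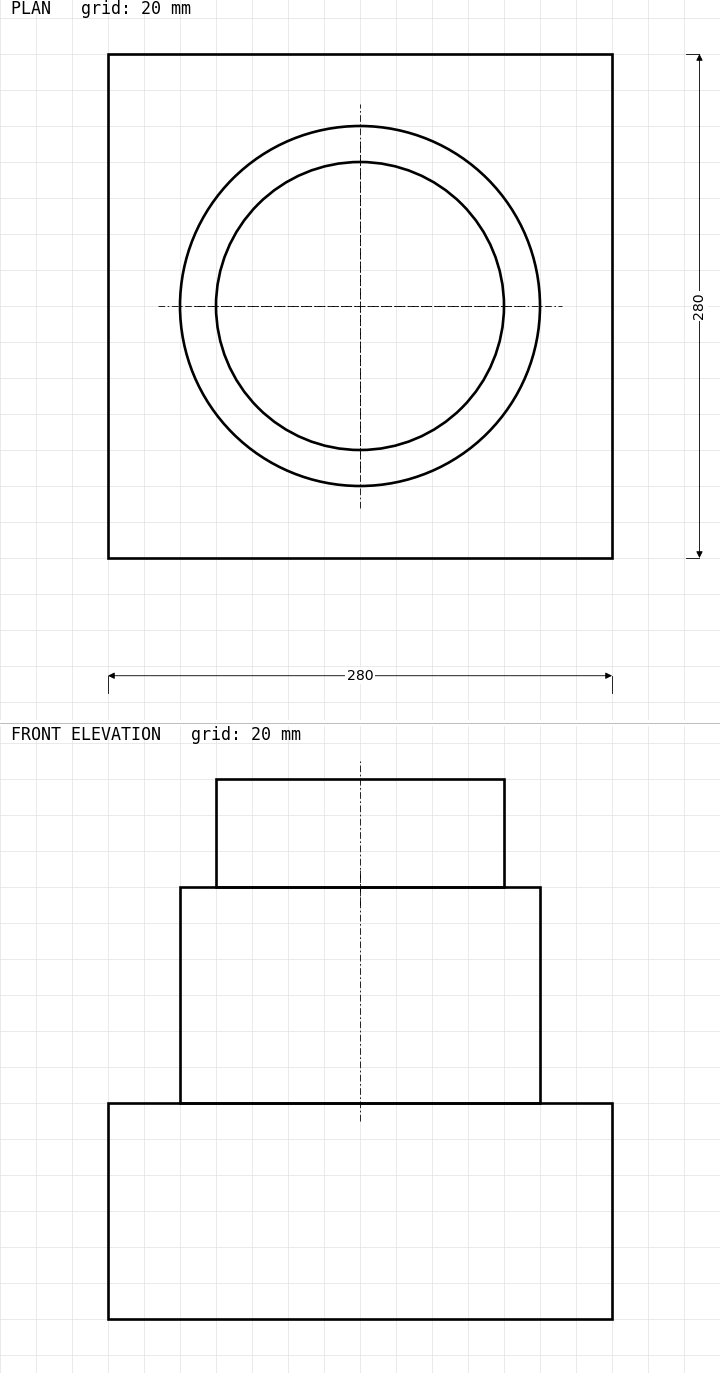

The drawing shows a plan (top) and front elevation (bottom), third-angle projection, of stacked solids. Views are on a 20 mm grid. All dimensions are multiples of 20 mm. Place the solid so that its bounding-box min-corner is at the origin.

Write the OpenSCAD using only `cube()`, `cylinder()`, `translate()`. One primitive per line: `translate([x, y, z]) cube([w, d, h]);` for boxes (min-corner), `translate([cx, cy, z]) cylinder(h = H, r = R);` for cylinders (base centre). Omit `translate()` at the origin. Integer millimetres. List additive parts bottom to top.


cube([280, 280, 120]);
translate([140, 140, 120]) cylinder(h = 120, r = 100);
translate([140, 140, 240]) cylinder(h = 60, r = 80);
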